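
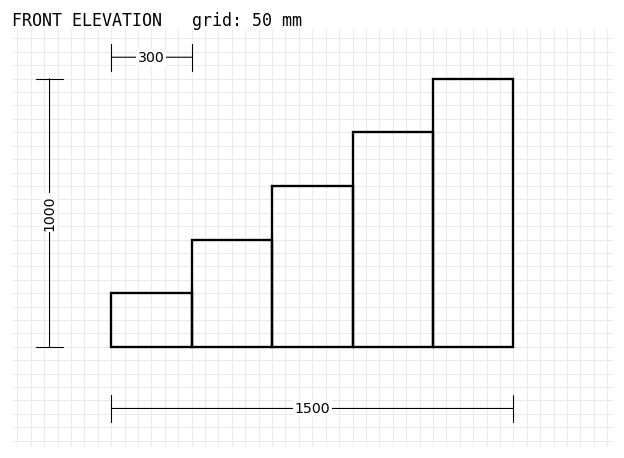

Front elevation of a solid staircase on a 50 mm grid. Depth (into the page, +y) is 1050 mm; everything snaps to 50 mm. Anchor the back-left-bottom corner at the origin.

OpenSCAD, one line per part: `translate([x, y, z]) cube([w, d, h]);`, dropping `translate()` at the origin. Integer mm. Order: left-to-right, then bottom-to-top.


cube([300, 1050, 200]);
translate([300, 0, 0]) cube([300, 1050, 400]);
translate([600, 0, 0]) cube([300, 1050, 600]);
translate([900, 0, 0]) cube([300, 1050, 800]);
translate([1200, 0, 0]) cube([300, 1050, 1000]);


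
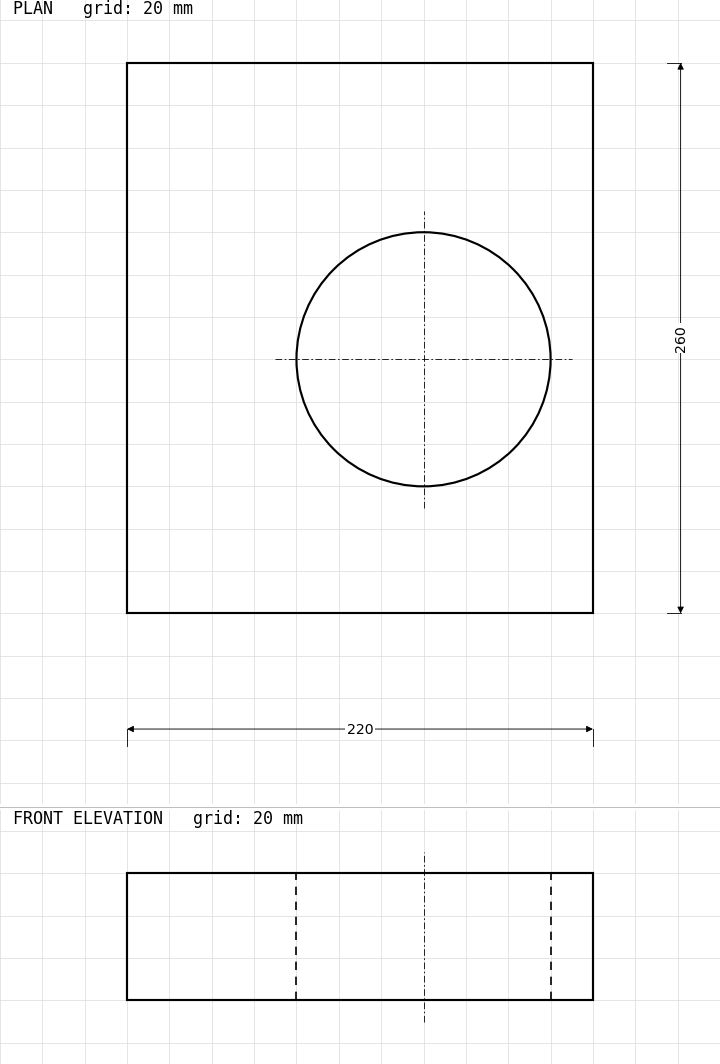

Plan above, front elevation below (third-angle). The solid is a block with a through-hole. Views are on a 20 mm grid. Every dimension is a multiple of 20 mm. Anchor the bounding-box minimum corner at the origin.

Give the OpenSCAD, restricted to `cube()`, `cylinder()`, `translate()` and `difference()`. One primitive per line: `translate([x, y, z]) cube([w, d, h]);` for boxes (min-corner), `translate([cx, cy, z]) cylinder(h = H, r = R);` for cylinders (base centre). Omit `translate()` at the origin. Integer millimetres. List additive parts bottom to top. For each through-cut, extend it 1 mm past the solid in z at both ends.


difference() {
  cube([220, 260, 60]);
  translate([140, 120, -1]) cylinder(h = 62, r = 60);
}


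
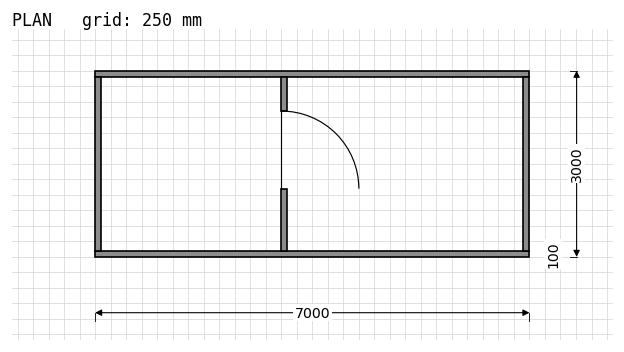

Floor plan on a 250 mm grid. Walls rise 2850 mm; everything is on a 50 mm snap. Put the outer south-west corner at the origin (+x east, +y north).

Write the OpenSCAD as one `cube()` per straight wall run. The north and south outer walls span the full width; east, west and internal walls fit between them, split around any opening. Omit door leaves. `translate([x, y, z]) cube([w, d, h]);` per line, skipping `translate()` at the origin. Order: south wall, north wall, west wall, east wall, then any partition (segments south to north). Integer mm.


cube([7000, 100, 2850]);
translate([0, 2900, 0]) cube([7000, 100, 2850]);
translate([0, 100, 0]) cube([100, 2800, 2850]);
translate([6900, 100, 0]) cube([100, 2800, 2850]);
translate([3000, 100, 0]) cube([100, 1000, 2850]);
translate([3000, 2350, 0]) cube([100, 550, 2850]);


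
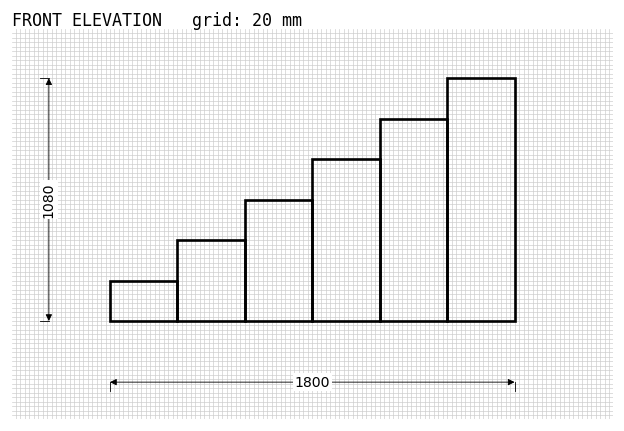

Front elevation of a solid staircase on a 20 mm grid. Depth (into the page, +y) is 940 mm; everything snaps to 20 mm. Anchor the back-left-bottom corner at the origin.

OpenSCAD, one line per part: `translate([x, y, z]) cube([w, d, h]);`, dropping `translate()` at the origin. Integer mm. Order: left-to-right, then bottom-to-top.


cube([300, 940, 180]);
translate([300, 0, 0]) cube([300, 940, 360]);
translate([600, 0, 0]) cube([300, 940, 540]);
translate([900, 0, 0]) cube([300, 940, 720]);
translate([1200, 0, 0]) cube([300, 940, 900]);
translate([1500, 0, 0]) cube([300, 940, 1080]);


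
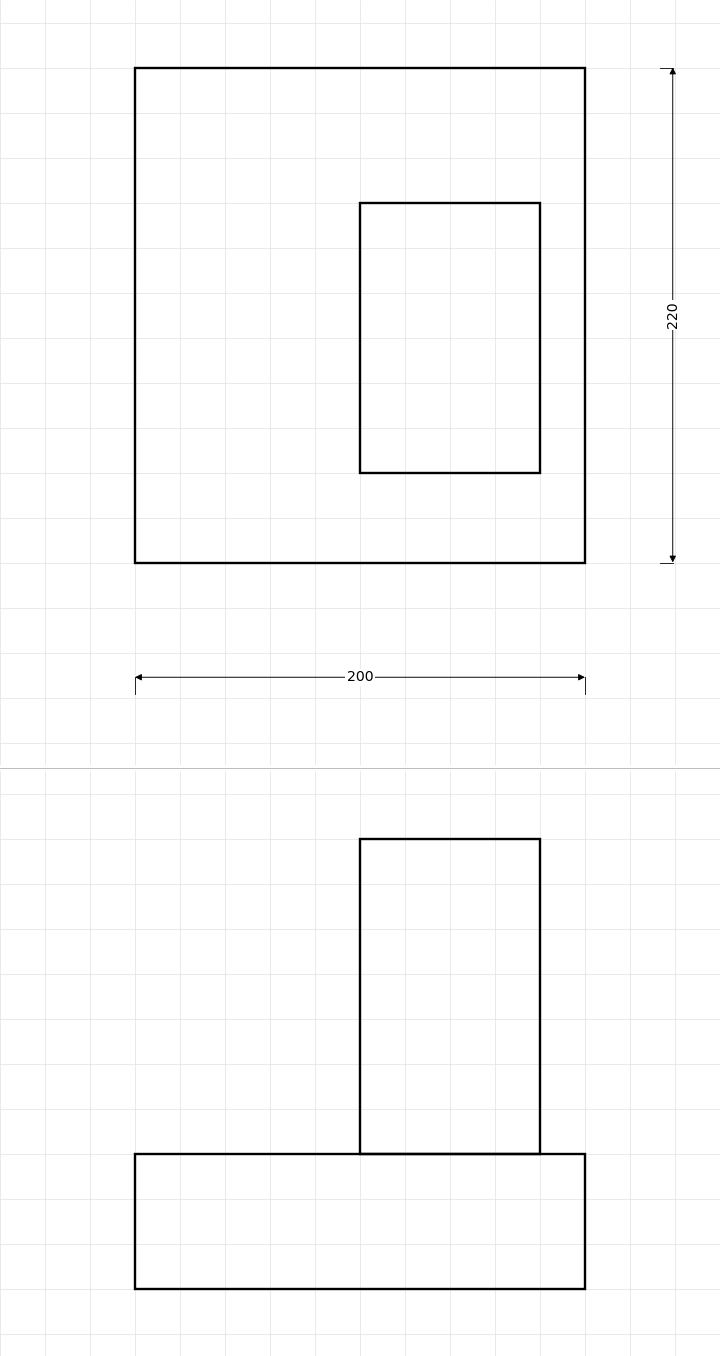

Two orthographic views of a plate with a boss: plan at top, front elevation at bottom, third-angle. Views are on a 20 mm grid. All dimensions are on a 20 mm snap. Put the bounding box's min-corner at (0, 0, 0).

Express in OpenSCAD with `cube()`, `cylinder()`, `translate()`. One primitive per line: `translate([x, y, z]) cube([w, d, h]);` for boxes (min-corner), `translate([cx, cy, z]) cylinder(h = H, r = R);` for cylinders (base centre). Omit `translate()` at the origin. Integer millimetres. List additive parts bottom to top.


cube([200, 220, 60]);
translate([100, 40, 60]) cube([80, 120, 140]);


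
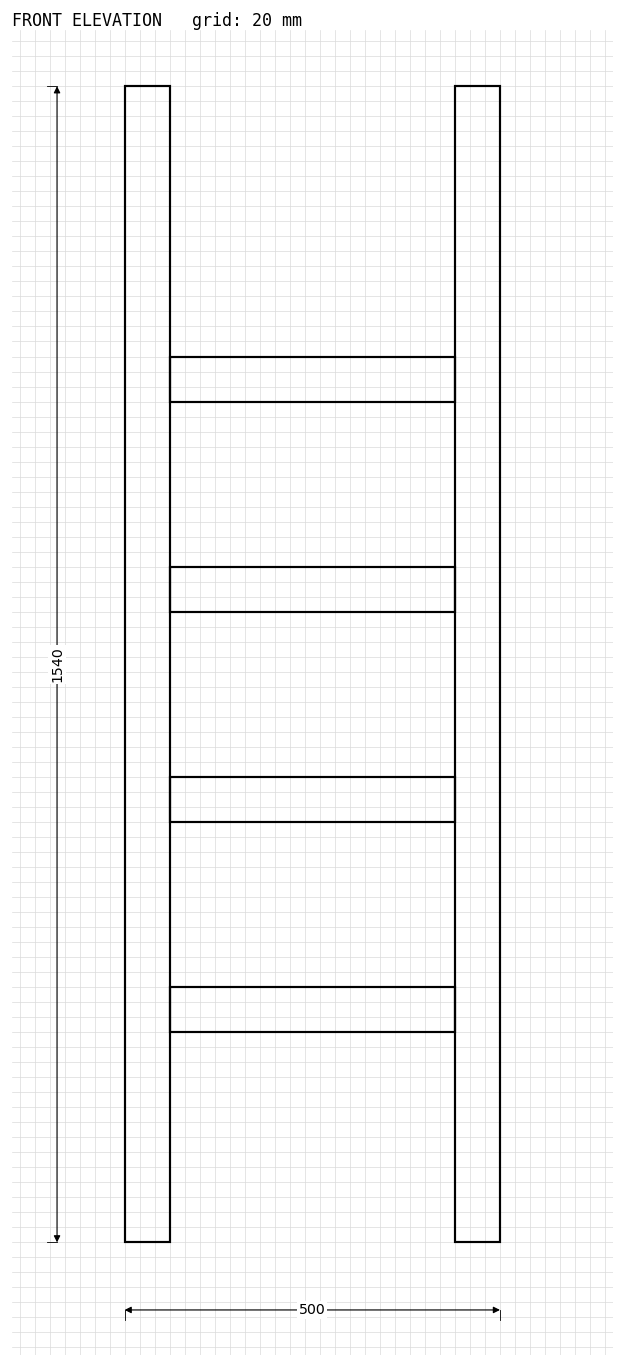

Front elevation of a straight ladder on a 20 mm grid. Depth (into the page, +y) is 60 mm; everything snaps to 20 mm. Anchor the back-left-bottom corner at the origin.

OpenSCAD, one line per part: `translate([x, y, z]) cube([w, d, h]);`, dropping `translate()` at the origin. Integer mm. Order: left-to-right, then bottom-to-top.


cube([60, 60, 1540]);
translate([60, 0, 280]) cube([380, 60, 60]);
translate([60, 0, 560]) cube([380, 60, 60]);
translate([60, 0, 840]) cube([380, 60, 60]);
translate([60, 0, 1120]) cube([380, 60, 60]);
translate([440, 0, 0]) cube([60, 60, 1540]);


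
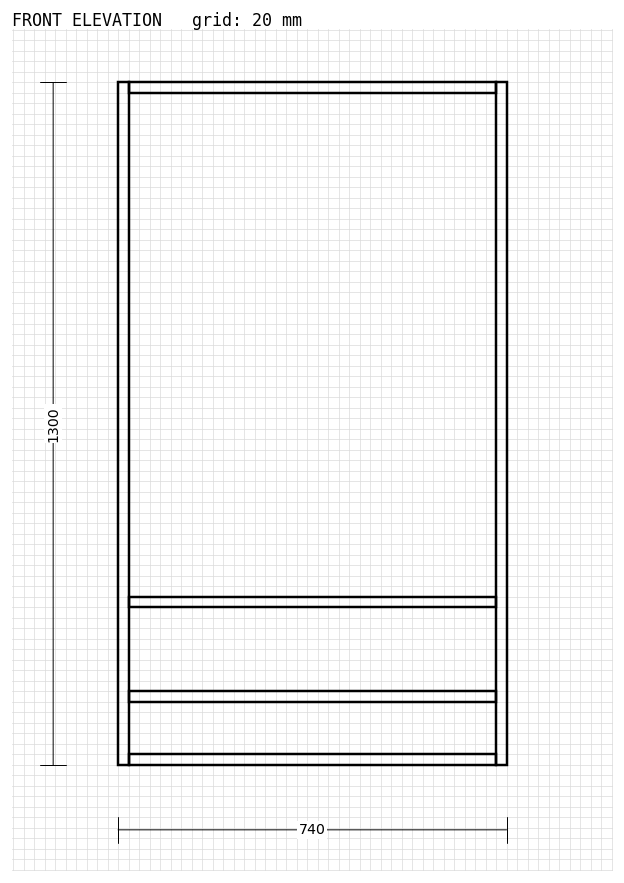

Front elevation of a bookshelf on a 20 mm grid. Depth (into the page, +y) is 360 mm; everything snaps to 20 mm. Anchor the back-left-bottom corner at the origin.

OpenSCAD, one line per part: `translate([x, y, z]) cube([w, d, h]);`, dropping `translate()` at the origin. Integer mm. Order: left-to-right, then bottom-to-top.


cube([20, 360, 1300]);
translate([20, 0, 0]) cube([700, 360, 20]);
translate([20, 0, 120]) cube([700, 360, 20]);
translate([20, 0, 300]) cube([700, 360, 20]);
translate([20, 0, 1280]) cube([700, 360, 20]);
translate([720, 0, 0]) cube([20, 360, 1300]);


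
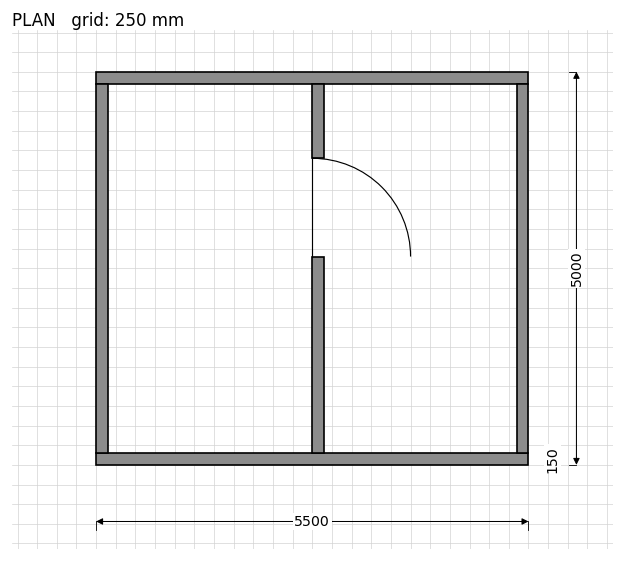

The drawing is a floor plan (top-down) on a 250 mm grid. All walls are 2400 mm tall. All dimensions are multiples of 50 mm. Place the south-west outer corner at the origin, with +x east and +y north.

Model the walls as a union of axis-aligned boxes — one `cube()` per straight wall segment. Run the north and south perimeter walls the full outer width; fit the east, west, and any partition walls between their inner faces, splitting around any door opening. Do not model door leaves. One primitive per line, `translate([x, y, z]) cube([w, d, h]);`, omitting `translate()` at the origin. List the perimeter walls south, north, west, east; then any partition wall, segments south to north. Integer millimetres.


cube([5500, 150, 2400]);
translate([0, 4850, 0]) cube([5500, 150, 2400]);
translate([0, 150, 0]) cube([150, 4700, 2400]);
translate([5350, 150, 0]) cube([150, 4700, 2400]);
translate([2750, 150, 0]) cube([150, 2500, 2400]);
translate([2750, 3900, 0]) cube([150, 950, 2400]);


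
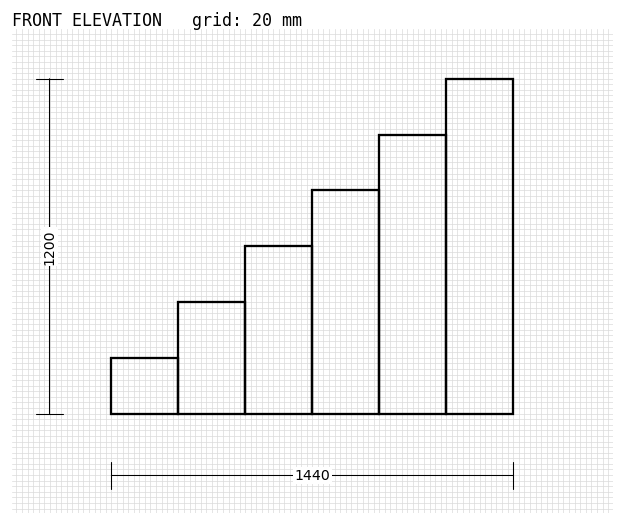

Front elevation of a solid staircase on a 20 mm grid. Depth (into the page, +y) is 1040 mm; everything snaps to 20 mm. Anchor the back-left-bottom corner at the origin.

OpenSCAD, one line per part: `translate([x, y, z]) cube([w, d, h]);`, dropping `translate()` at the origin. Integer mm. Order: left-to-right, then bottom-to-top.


cube([240, 1040, 200]);
translate([240, 0, 0]) cube([240, 1040, 400]);
translate([480, 0, 0]) cube([240, 1040, 600]);
translate([720, 0, 0]) cube([240, 1040, 800]);
translate([960, 0, 0]) cube([240, 1040, 1000]);
translate([1200, 0, 0]) cube([240, 1040, 1200]);


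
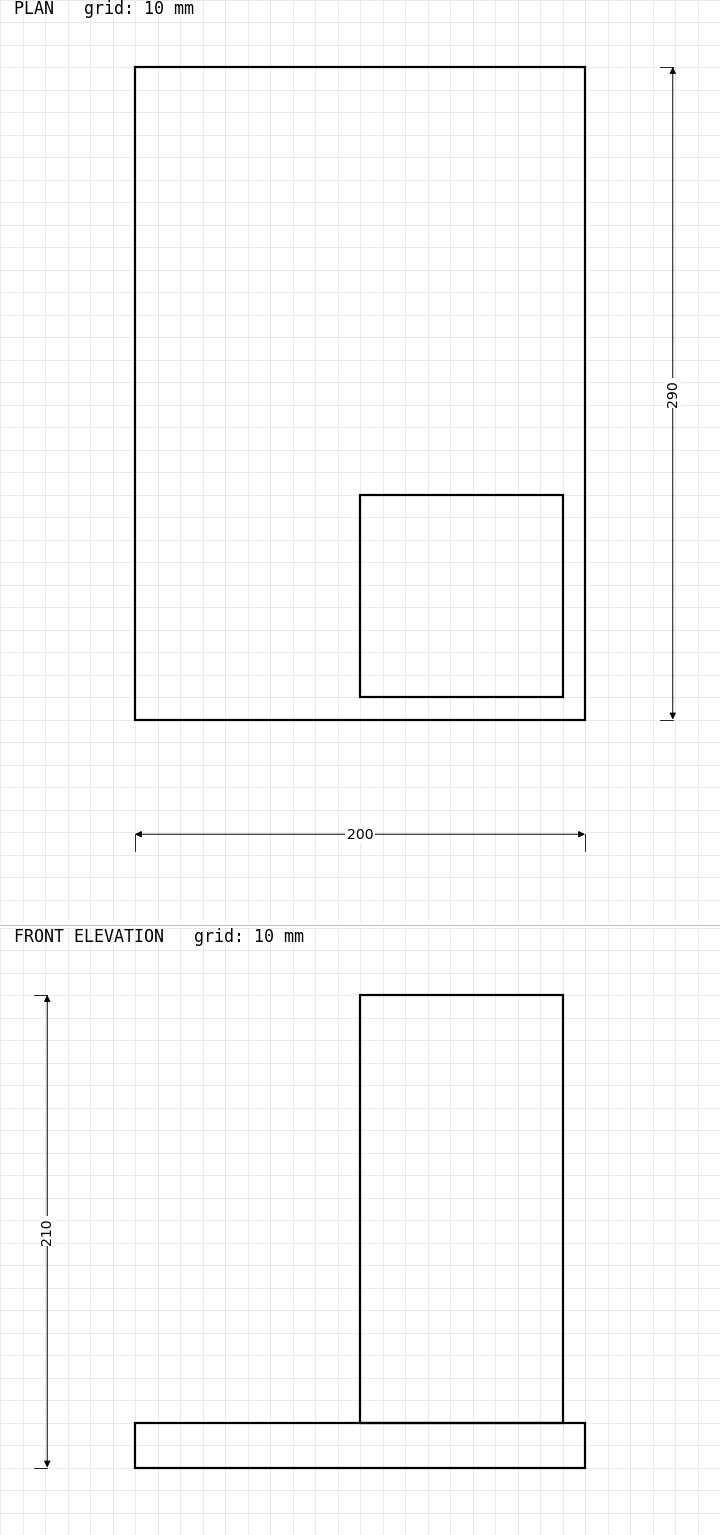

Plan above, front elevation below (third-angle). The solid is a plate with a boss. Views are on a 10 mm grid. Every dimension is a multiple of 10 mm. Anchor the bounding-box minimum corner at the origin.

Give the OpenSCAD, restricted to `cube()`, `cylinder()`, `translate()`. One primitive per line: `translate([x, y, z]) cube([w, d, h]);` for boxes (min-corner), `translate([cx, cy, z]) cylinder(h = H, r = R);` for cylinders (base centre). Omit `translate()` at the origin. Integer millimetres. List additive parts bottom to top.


cube([200, 290, 20]);
translate([100, 10, 20]) cube([90, 90, 190]);


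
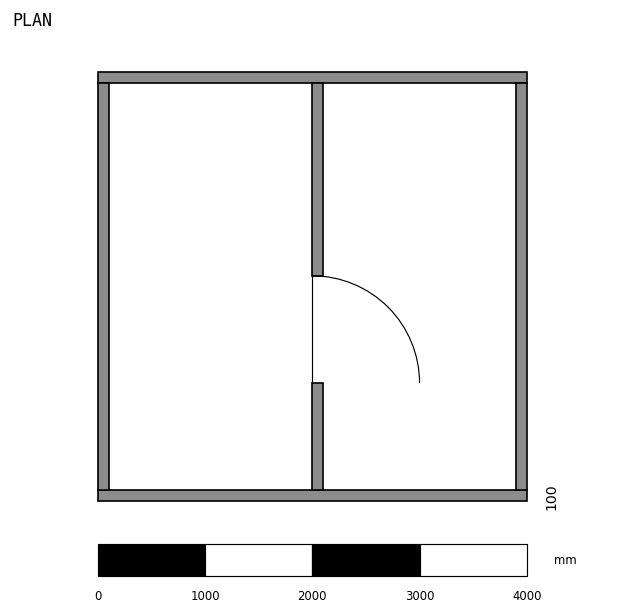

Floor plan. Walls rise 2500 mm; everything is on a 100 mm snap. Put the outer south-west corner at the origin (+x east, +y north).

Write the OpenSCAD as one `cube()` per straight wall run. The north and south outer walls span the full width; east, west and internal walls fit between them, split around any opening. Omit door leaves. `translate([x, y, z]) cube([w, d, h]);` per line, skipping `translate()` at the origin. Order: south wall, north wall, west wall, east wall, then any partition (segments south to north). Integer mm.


cube([4000, 100, 2500]);
translate([0, 3900, 0]) cube([4000, 100, 2500]);
translate([0, 100, 0]) cube([100, 3800, 2500]);
translate([3900, 100, 0]) cube([100, 3800, 2500]);
translate([2000, 100, 0]) cube([100, 1000, 2500]);
translate([2000, 2100, 0]) cube([100, 1800, 2500]);


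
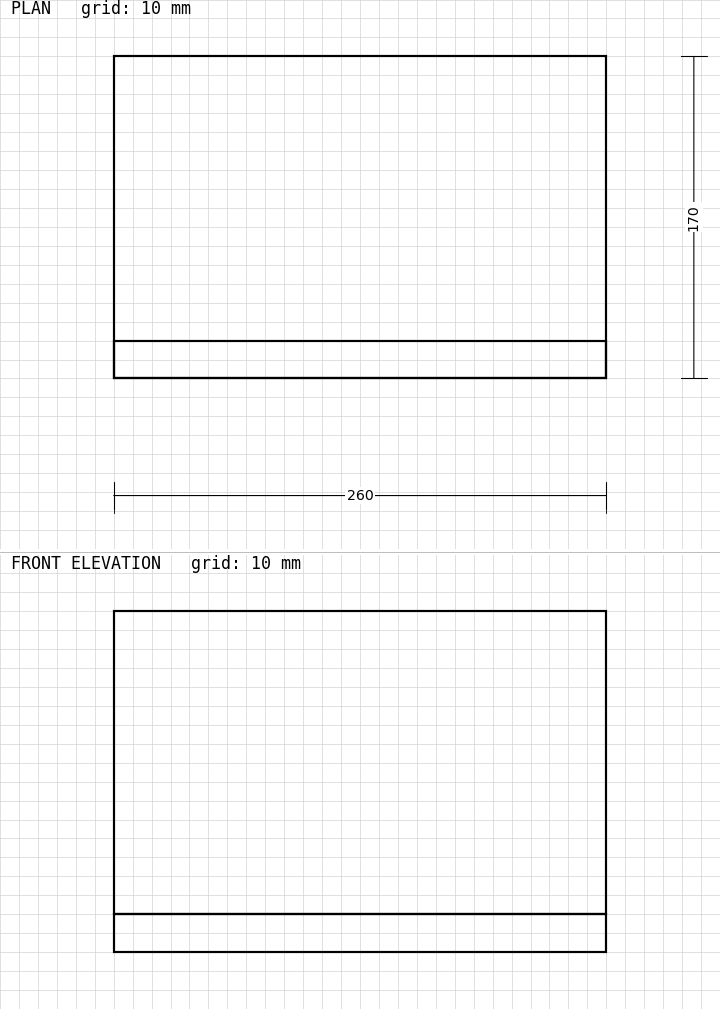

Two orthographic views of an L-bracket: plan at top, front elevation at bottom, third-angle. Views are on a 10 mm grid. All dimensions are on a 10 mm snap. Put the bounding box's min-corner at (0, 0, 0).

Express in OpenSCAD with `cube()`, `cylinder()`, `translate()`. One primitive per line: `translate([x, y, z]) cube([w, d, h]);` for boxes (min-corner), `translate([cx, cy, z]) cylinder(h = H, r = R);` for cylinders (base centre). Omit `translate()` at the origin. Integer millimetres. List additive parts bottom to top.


cube([260, 170, 20]);
translate([0, 0, 20]) cube([260, 20, 160]);


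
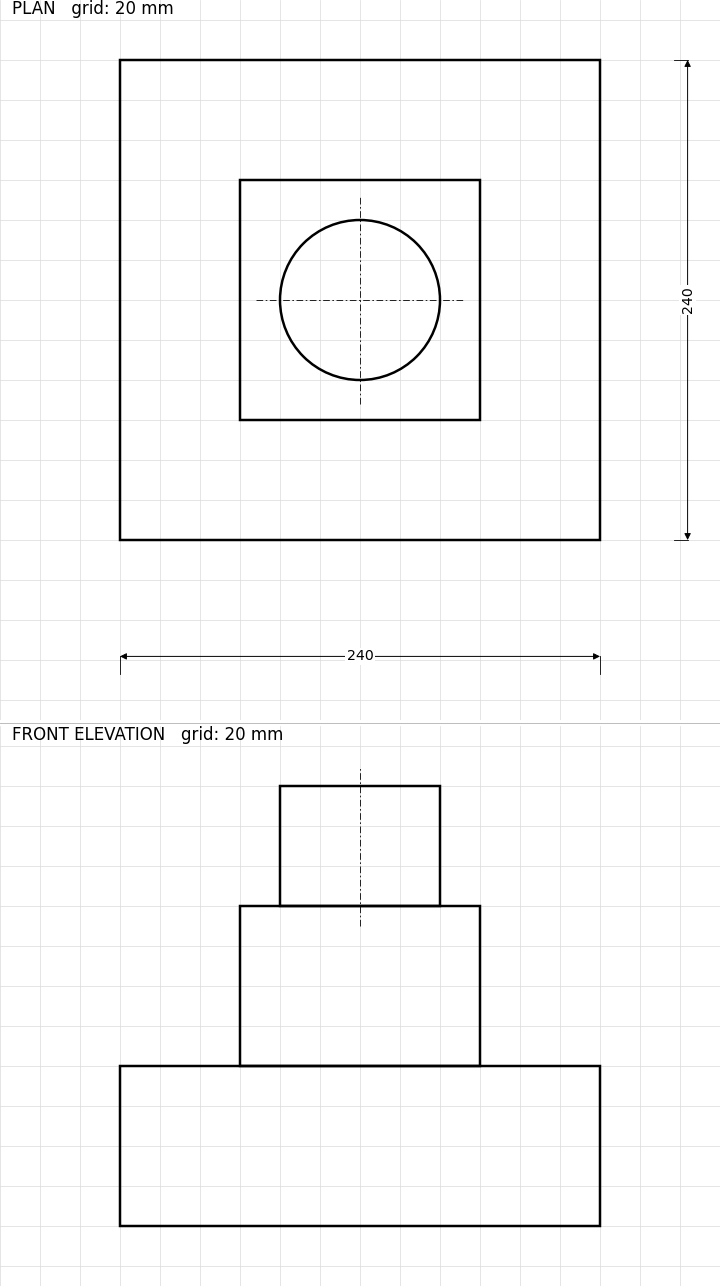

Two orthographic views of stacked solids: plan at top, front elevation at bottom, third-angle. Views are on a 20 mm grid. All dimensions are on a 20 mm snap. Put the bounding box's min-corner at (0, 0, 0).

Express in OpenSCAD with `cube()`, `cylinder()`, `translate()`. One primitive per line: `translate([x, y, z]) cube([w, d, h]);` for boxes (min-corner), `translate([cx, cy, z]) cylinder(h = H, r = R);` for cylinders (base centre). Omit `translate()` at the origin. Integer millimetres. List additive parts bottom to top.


cube([240, 240, 80]);
translate([60, 60, 80]) cube([120, 120, 80]);
translate([120, 120, 160]) cylinder(h = 60, r = 40);


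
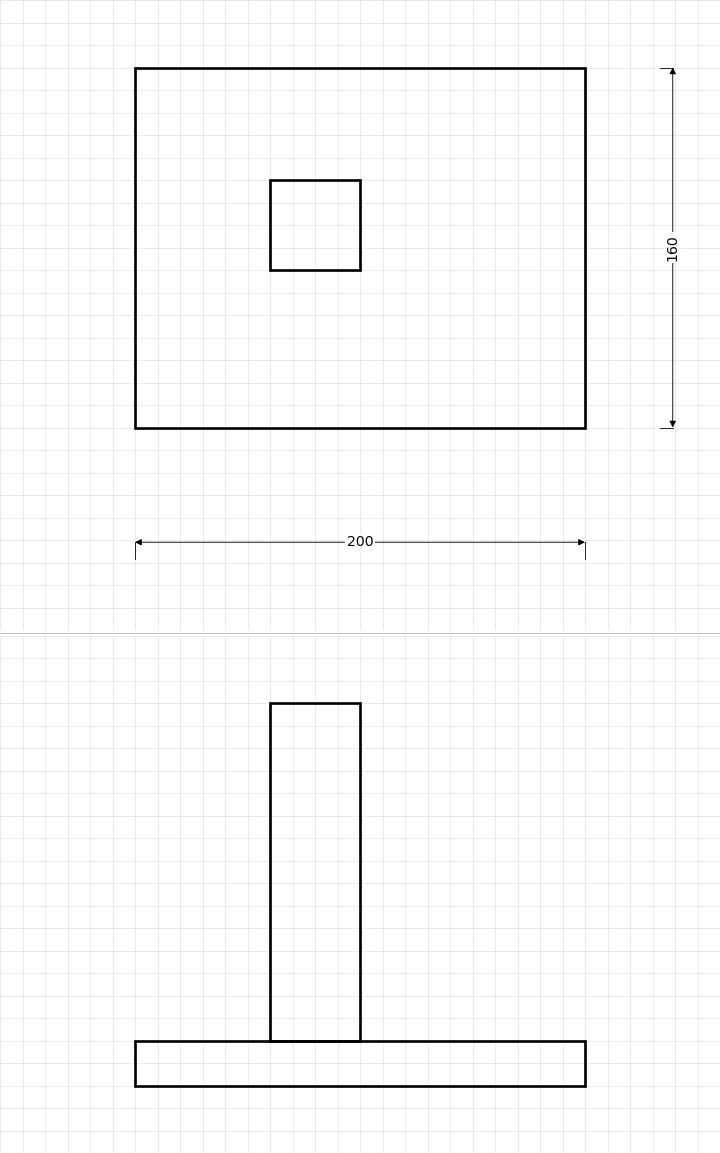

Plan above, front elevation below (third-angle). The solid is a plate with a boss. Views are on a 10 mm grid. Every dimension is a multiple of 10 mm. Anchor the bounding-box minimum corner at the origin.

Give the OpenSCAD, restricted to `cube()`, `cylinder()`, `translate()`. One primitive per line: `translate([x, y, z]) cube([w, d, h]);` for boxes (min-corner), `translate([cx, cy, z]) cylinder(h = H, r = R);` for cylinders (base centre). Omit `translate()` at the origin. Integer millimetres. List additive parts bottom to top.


cube([200, 160, 20]);
translate([60, 70, 20]) cube([40, 40, 150]);


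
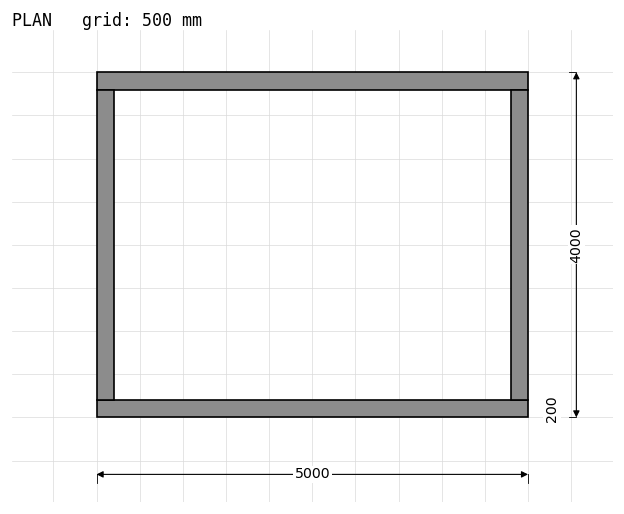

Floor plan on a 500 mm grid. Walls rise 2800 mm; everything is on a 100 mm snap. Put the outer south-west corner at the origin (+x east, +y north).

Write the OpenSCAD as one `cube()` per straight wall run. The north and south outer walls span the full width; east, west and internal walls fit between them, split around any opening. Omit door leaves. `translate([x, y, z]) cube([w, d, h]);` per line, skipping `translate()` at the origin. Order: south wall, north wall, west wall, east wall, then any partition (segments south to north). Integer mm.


cube([5000, 200, 2800]);
translate([0, 3800, 0]) cube([5000, 200, 2800]);
translate([0, 200, 0]) cube([200, 3600, 2800]);
translate([4800, 200, 0]) cube([200, 3600, 2800]);


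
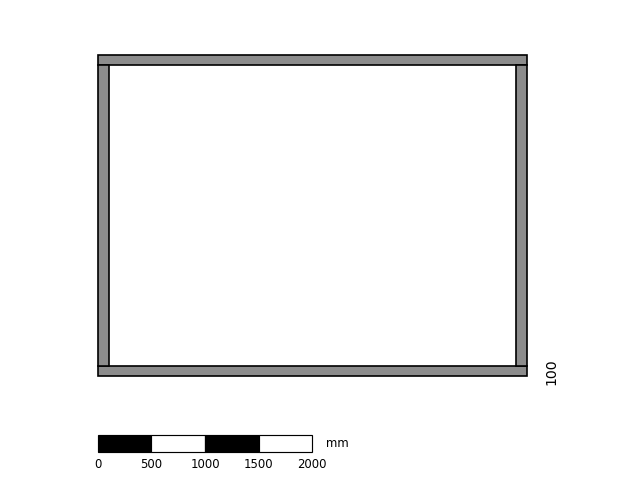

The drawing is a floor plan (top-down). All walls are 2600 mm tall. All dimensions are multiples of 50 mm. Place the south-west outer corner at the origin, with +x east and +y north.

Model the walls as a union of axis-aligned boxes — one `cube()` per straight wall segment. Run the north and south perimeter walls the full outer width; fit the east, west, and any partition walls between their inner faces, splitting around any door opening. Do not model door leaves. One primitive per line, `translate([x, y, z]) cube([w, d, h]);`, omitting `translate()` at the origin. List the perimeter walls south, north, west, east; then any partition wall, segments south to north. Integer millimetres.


cube([4000, 100, 2600]);
translate([0, 2900, 0]) cube([4000, 100, 2600]);
translate([0, 100, 0]) cube([100, 2800, 2600]);
translate([3900, 100, 0]) cube([100, 2800, 2600]);


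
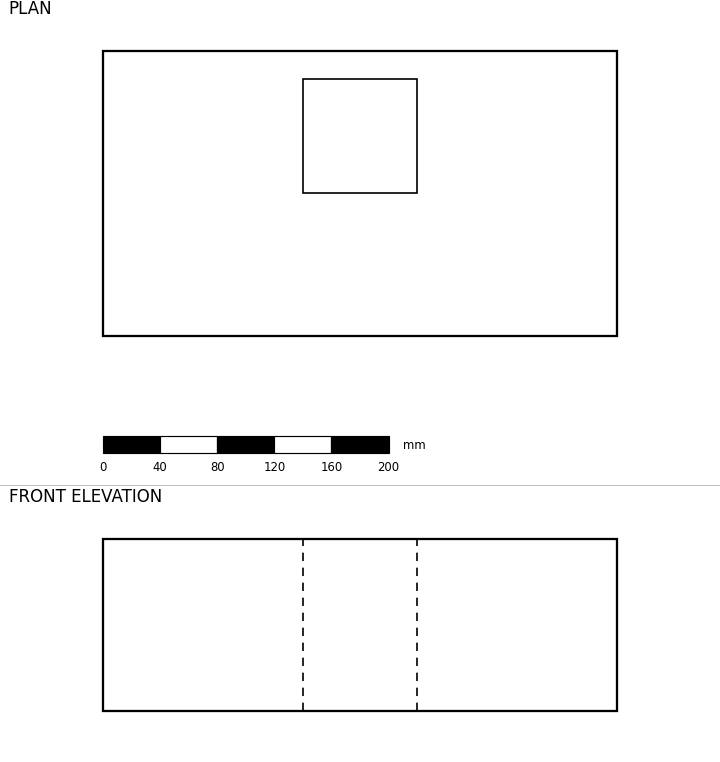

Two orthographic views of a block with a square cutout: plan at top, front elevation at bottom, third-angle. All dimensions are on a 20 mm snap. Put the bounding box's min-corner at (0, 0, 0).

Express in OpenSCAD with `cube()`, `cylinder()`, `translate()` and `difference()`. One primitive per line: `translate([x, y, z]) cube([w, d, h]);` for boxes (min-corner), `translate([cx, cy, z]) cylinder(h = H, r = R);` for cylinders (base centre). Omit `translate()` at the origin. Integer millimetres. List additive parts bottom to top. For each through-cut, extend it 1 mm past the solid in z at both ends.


difference() {
  cube([360, 200, 120]);
  translate([140, 100, -1]) cube([80, 80, 122]);
}


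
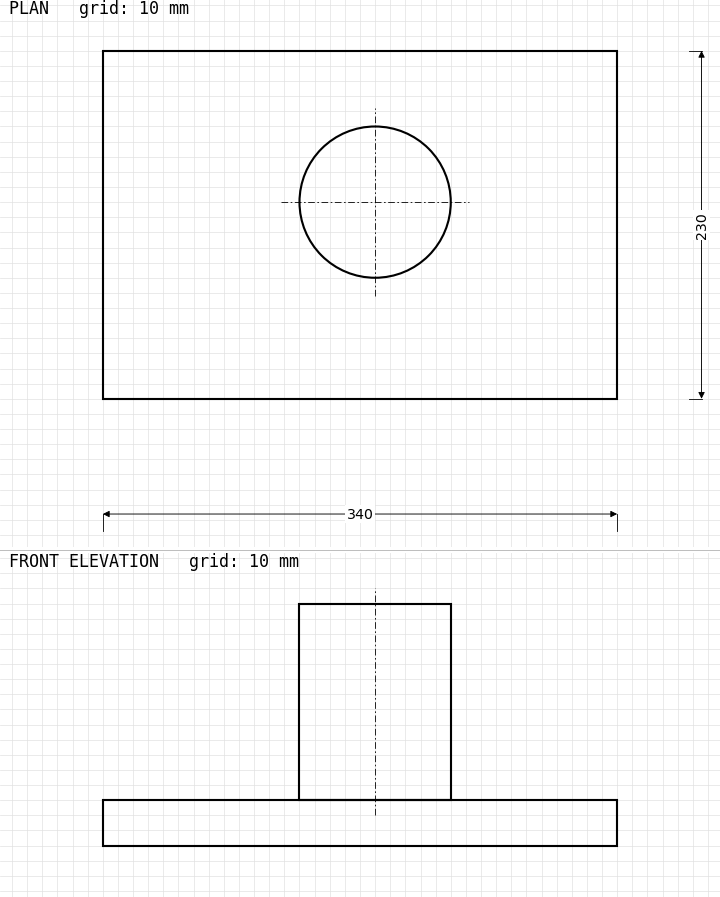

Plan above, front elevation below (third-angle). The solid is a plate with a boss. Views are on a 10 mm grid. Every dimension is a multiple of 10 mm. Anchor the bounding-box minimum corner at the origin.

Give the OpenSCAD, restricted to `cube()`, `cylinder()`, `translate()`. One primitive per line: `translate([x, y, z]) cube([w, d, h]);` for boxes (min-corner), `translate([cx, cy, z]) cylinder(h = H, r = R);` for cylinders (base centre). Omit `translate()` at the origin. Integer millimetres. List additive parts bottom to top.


cube([340, 230, 30]);
translate([180, 130, 30]) cylinder(h = 130, r = 50);


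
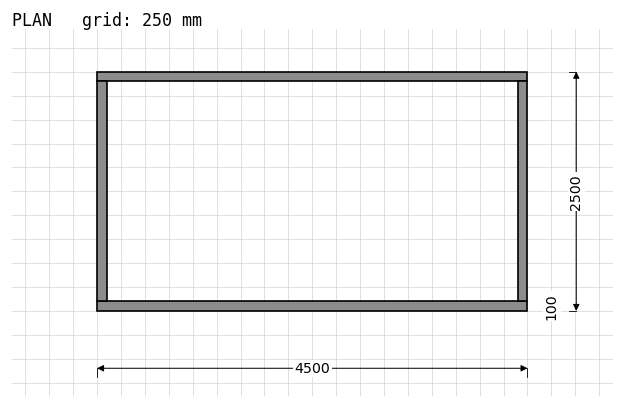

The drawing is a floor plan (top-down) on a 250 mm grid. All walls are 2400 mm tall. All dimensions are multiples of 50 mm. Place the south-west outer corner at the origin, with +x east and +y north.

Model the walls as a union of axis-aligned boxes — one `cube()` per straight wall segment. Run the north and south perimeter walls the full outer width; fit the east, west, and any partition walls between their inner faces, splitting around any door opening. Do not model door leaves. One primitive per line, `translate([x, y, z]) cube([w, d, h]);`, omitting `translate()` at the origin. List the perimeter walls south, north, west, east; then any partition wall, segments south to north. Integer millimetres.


cube([4500, 100, 2400]);
translate([0, 2400, 0]) cube([4500, 100, 2400]);
translate([0, 100, 0]) cube([100, 2300, 2400]);
translate([4400, 100, 0]) cube([100, 2300, 2400]);


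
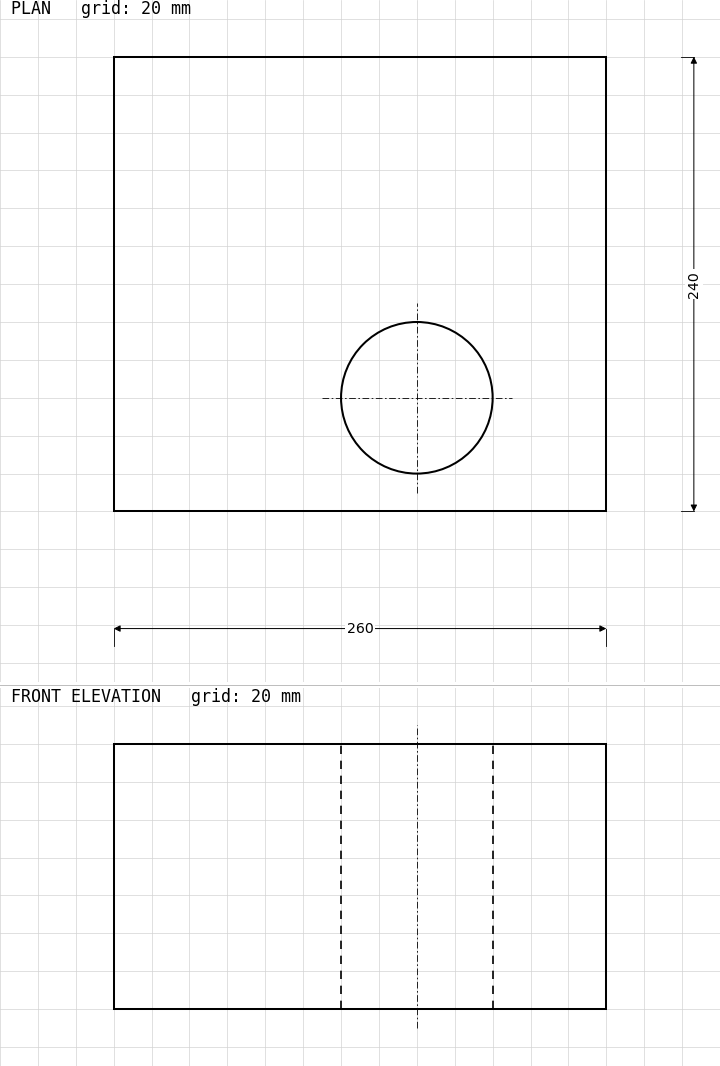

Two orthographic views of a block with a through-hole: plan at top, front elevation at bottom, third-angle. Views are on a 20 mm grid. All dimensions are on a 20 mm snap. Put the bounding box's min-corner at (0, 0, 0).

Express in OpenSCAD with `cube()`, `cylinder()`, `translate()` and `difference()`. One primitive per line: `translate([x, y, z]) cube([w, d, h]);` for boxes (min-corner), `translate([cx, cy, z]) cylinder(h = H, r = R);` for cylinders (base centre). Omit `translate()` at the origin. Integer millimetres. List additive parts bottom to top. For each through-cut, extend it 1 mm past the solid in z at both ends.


difference() {
  cube([260, 240, 140]);
  translate([160, 60, -1]) cylinder(h = 142, r = 40);
}


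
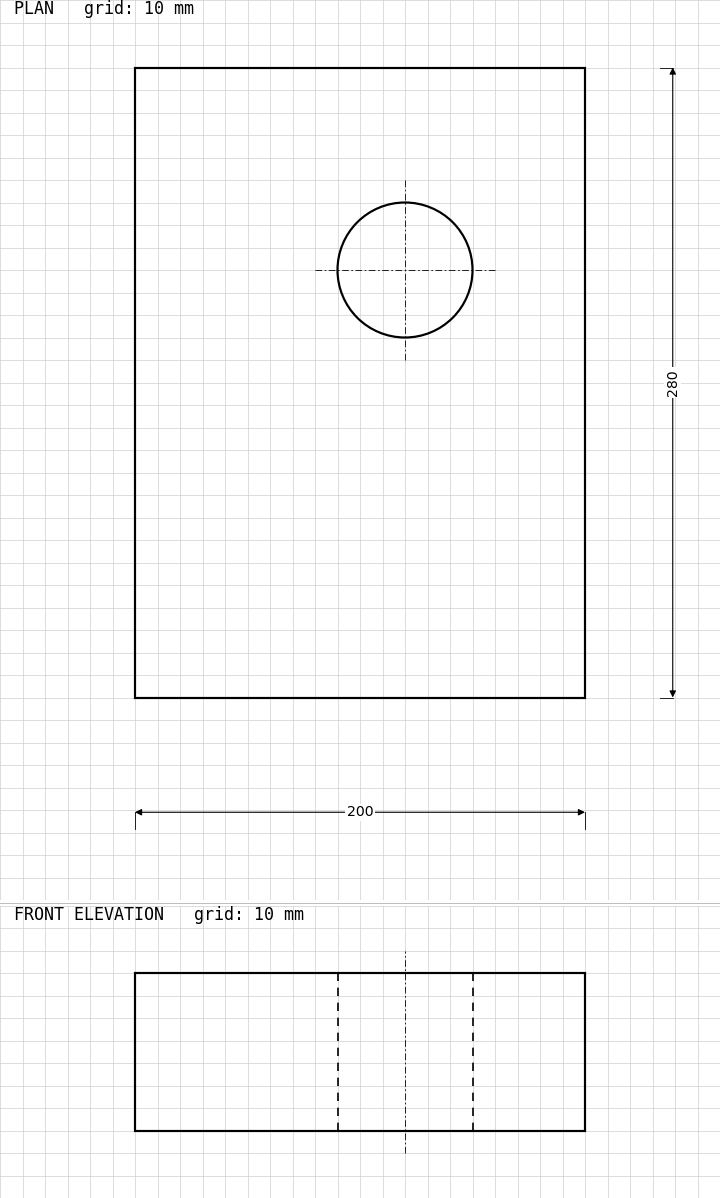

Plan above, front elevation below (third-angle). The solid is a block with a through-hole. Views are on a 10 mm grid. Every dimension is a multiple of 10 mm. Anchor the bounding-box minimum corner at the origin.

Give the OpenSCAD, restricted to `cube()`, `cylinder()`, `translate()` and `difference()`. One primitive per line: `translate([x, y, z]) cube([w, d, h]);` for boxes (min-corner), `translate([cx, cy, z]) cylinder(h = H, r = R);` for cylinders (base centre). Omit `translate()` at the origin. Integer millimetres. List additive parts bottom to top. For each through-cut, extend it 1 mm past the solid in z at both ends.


difference() {
  cube([200, 280, 70]);
  translate([120, 190, -1]) cylinder(h = 72, r = 30);
}


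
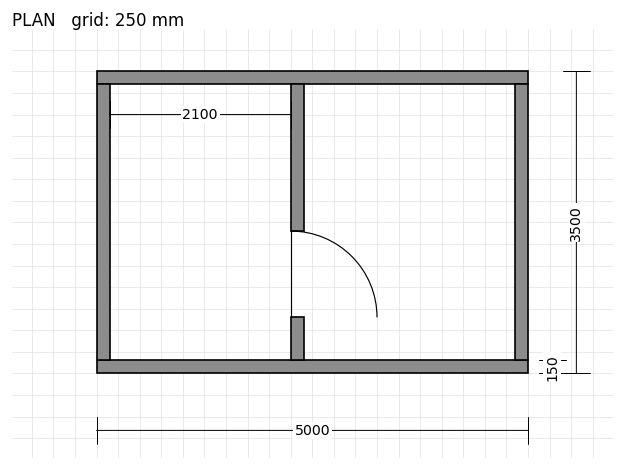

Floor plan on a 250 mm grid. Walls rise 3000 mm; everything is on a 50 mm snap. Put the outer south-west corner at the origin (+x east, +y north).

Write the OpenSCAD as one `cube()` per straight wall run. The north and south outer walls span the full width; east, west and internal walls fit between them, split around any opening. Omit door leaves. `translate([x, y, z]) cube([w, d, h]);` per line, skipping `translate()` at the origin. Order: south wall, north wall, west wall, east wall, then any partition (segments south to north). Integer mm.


cube([5000, 150, 3000]);
translate([0, 3350, 0]) cube([5000, 150, 3000]);
translate([0, 150, 0]) cube([150, 3200, 3000]);
translate([4850, 150, 0]) cube([150, 3200, 3000]);
translate([2250, 150, 0]) cube([150, 500, 3000]);
translate([2250, 1650, 0]) cube([150, 1700, 3000]);


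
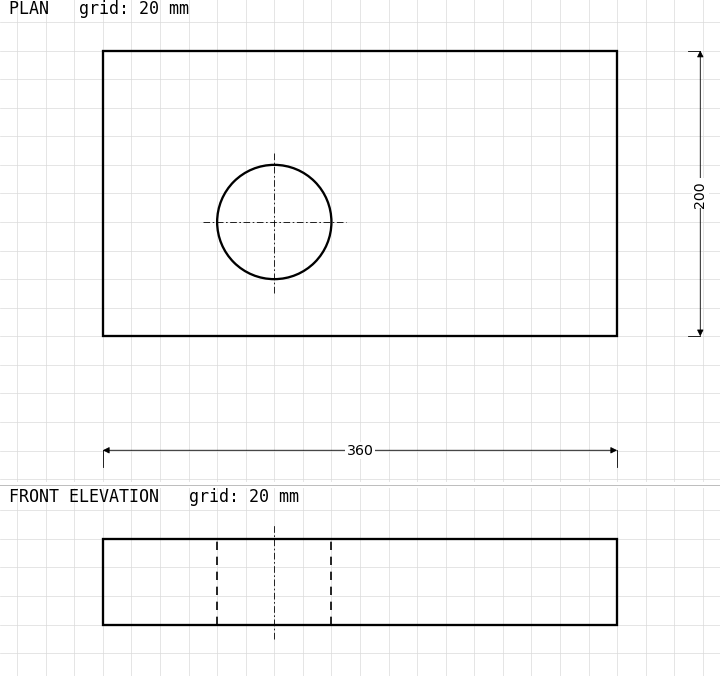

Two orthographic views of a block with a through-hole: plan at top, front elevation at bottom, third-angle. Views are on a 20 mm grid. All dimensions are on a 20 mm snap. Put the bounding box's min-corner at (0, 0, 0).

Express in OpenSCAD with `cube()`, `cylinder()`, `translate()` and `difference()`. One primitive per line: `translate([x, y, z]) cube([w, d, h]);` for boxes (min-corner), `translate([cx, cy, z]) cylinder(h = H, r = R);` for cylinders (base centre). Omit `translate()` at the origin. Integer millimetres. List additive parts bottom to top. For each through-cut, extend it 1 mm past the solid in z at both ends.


difference() {
  cube([360, 200, 60]);
  translate([120, 80, -1]) cylinder(h = 62, r = 40);
}


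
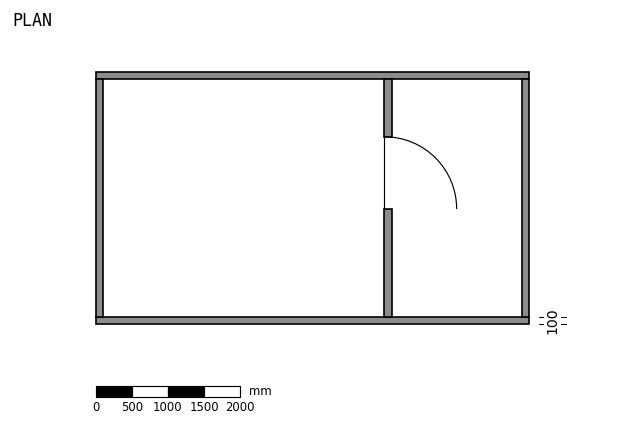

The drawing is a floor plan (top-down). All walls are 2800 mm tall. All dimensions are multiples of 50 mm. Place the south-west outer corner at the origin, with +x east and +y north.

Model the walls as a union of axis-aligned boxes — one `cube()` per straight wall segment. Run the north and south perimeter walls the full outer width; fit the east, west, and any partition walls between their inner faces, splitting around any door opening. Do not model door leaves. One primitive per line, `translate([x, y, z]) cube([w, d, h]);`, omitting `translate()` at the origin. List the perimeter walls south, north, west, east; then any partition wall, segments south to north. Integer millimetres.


cube([6000, 100, 2800]);
translate([0, 3400, 0]) cube([6000, 100, 2800]);
translate([0, 100, 0]) cube([100, 3300, 2800]);
translate([5900, 100, 0]) cube([100, 3300, 2800]);
translate([4000, 100, 0]) cube([100, 1500, 2800]);
translate([4000, 2600, 0]) cube([100, 800, 2800]);


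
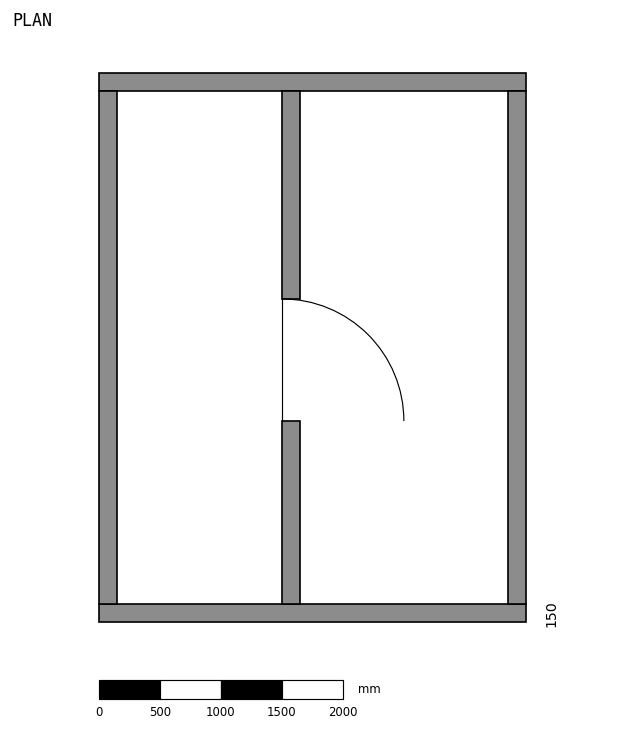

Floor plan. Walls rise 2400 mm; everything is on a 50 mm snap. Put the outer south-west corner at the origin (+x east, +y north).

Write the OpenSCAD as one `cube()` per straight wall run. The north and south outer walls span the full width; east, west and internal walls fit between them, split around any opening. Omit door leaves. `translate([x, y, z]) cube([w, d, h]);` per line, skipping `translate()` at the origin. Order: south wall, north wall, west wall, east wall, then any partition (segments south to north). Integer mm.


cube([3500, 150, 2400]);
translate([0, 4350, 0]) cube([3500, 150, 2400]);
translate([0, 150, 0]) cube([150, 4200, 2400]);
translate([3350, 150, 0]) cube([150, 4200, 2400]);
translate([1500, 150, 0]) cube([150, 1500, 2400]);
translate([1500, 2650, 0]) cube([150, 1700, 2400]);


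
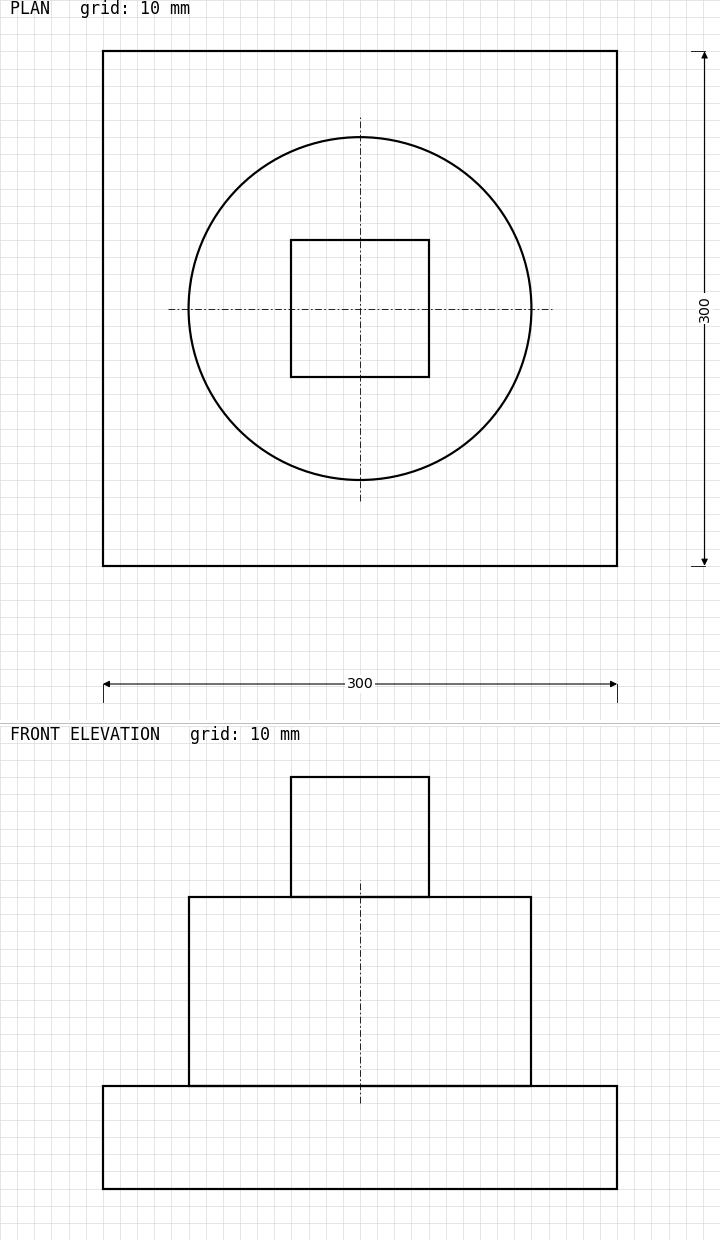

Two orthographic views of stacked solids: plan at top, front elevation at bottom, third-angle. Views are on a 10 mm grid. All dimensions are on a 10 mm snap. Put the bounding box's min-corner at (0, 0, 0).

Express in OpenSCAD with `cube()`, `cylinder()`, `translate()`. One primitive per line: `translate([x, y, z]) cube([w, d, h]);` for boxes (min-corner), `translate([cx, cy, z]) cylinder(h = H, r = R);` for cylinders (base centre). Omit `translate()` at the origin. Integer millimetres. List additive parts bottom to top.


cube([300, 300, 60]);
translate([150, 150, 60]) cylinder(h = 110, r = 100);
translate([110, 110, 170]) cube([80, 80, 70]);


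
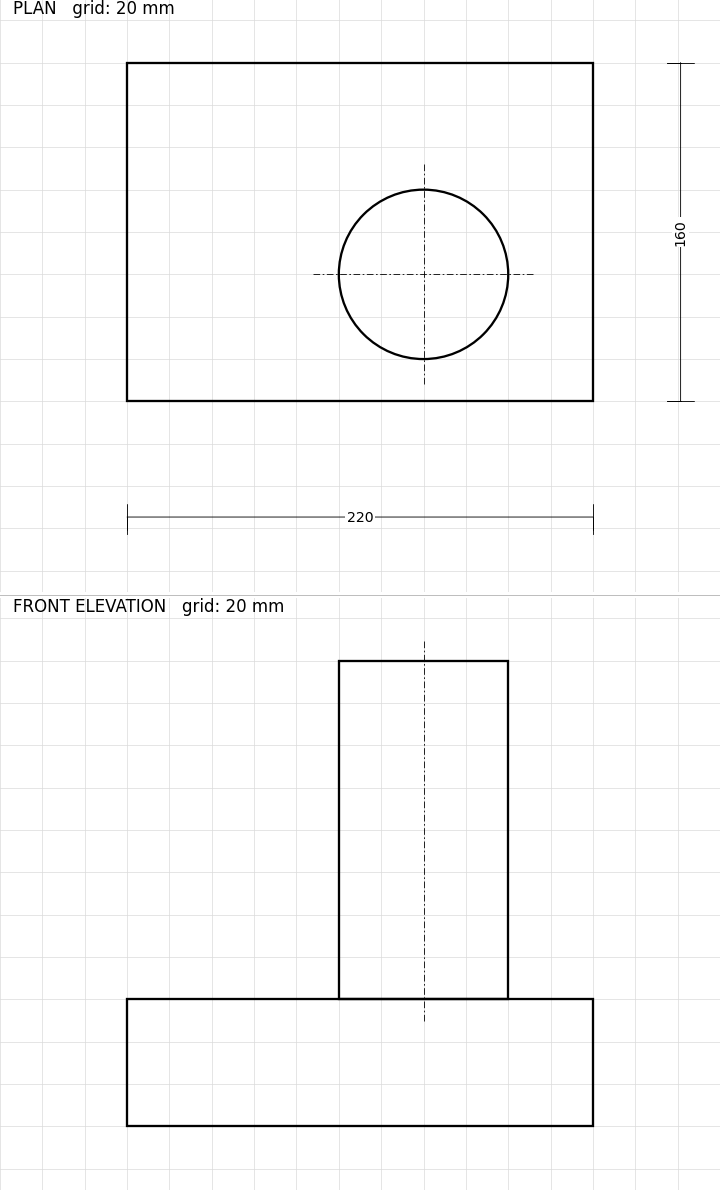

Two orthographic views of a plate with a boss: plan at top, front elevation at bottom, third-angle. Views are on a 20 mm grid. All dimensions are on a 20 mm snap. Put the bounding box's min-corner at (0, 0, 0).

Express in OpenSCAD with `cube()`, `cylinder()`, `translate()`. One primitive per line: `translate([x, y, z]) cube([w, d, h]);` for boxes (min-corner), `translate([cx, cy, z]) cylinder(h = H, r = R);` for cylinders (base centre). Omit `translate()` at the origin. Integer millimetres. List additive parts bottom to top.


cube([220, 160, 60]);
translate([140, 60, 60]) cylinder(h = 160, r = 40);


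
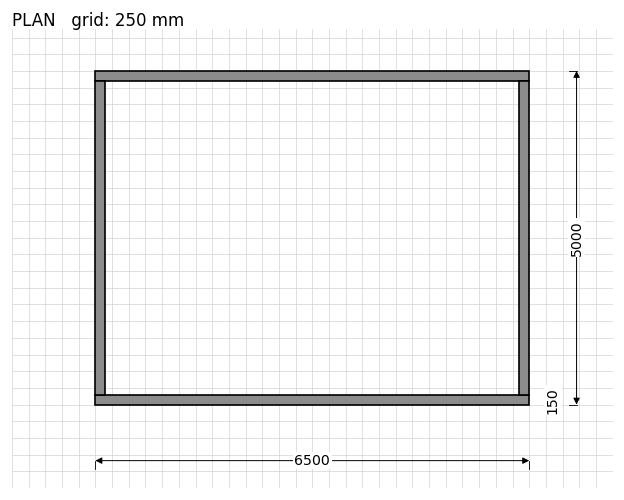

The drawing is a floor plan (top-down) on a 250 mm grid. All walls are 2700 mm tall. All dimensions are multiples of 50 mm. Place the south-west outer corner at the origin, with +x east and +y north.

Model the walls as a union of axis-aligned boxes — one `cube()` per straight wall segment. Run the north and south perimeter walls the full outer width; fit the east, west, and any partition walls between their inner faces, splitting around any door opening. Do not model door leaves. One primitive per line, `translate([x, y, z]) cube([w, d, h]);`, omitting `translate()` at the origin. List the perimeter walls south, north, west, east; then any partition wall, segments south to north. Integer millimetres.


cube([6500, 150, 2700]);
translate([0, 4850, 0]) cube([6500, 150, 2700]);
translate([0, 150, 0]) cube([150, 4700, 2700]);
translate([6350, 150, 0]) cube([150, 4700, 2700]);


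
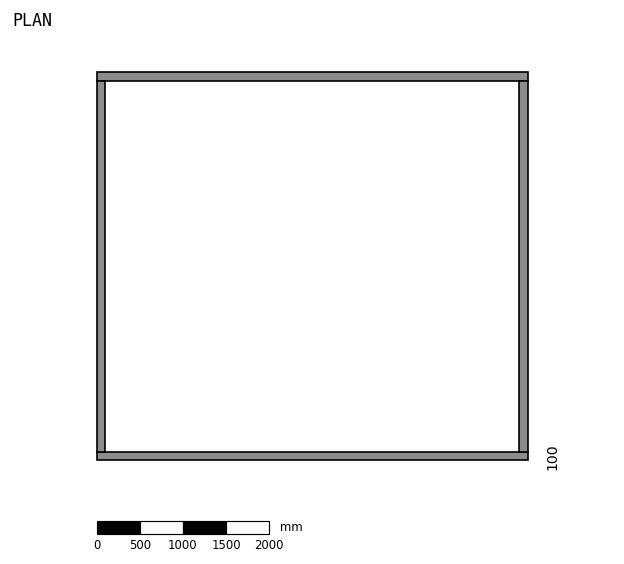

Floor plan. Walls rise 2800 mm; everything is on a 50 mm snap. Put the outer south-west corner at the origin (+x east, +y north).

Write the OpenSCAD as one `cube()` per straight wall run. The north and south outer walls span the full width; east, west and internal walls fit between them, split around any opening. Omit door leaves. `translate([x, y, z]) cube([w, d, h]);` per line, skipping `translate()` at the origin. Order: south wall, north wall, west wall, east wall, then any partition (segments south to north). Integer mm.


cube([5000, 100, 2800]);
translate([0, 4400, 0]) cube([5000, 100, 2800]);
translate([0, 100, 0]) cube([100, 4300, 2800]);
translate([4900, 100, 0]) cube([100, 4300, 2800]);


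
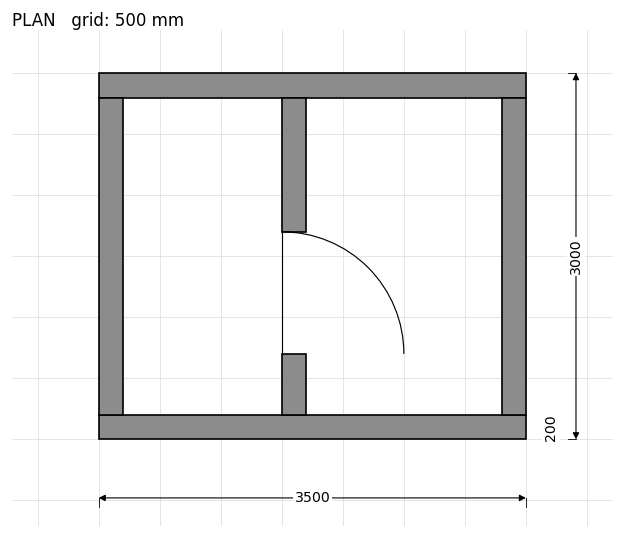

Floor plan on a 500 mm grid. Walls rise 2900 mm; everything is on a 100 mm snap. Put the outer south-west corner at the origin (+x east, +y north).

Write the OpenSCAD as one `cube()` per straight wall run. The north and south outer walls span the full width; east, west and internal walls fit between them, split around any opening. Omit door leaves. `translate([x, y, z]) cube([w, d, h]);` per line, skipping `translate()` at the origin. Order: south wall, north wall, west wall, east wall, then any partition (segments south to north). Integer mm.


cube([3500, 200, 2900]);
translate([0, 2800, 0]) cube([3500, 200, 2900]);
translate([0, 200, 0]) cube([200, 2600, 2900]);
translate([3300, 200, 0]) cube([200, 2600, 2900]);
translate([1500, 200, 0]) cube([200, 500, 2900]);
translate([1500, 1700, 0]) cube([200, 1100, 2900]);


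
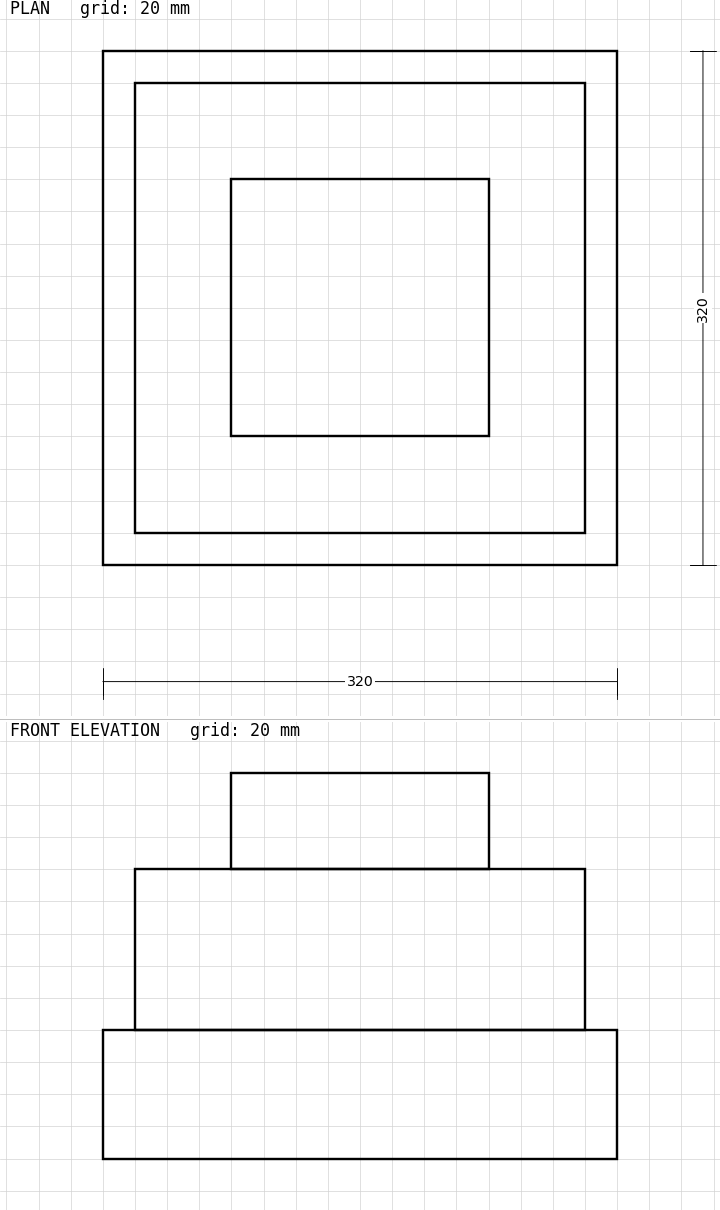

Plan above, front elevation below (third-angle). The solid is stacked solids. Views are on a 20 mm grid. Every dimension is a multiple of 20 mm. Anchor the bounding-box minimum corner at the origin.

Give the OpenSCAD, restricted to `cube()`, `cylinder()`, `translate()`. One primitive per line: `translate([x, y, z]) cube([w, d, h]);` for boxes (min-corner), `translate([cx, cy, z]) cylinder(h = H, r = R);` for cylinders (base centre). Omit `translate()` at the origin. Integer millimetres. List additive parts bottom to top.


cube([320, 320, 80]);
translate([20, 20, 80]) cube([280, 280, 100]);
translate([80, 80, 180]) cube([160, 160, 60]);


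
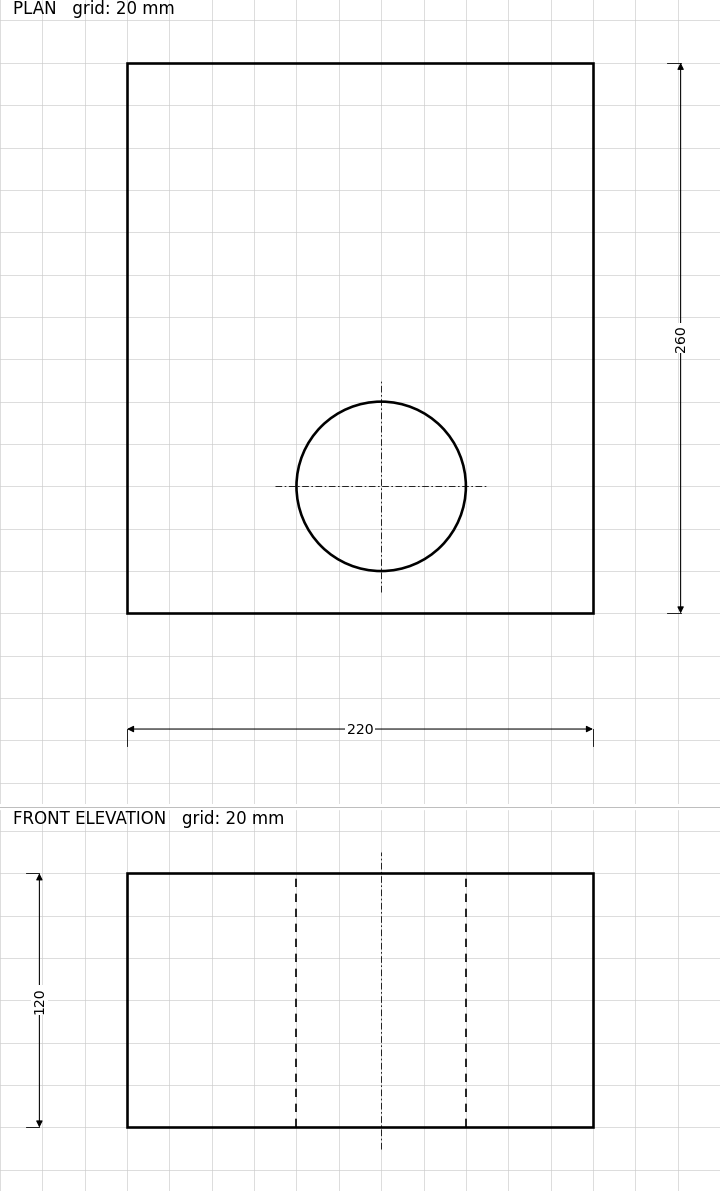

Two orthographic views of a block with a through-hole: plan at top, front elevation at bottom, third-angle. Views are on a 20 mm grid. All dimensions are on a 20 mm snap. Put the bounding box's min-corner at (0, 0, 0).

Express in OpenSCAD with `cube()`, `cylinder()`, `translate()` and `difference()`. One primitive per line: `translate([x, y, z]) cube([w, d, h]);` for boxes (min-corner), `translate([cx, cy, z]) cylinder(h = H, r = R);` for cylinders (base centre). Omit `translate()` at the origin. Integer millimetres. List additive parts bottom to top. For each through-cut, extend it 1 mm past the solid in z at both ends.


difference() {
  cube([220, 260, 120]);
  translate([120, 60, -1]) cylinder(h = 122, r = 40);
}


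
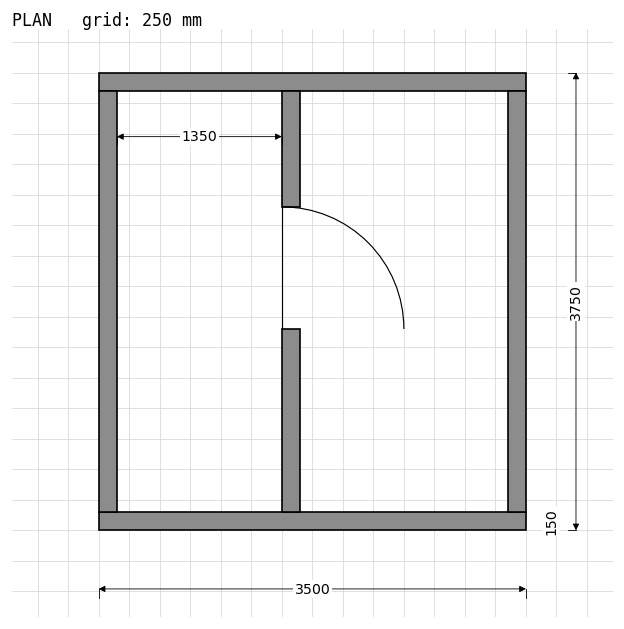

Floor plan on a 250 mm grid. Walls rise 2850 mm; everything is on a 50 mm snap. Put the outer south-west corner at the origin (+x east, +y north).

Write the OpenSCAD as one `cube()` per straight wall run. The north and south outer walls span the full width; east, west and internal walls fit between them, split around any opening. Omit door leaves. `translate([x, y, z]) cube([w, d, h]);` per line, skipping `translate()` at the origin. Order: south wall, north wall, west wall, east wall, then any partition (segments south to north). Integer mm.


cube([3500, 150, 2850]);
translate([0, 3600, 0]) cube([3500, 150, 2850]);
translate([0, 150, 0]) cube([150, 3450, 2850]);
translate([3350, 150, 0]) cube([150, 3450, 2850]);
translate([1500, 150, 0]) cube([150, 1500, 2850]);
translate([1500, 2650, 0]) cube([150, 950, 2850]);


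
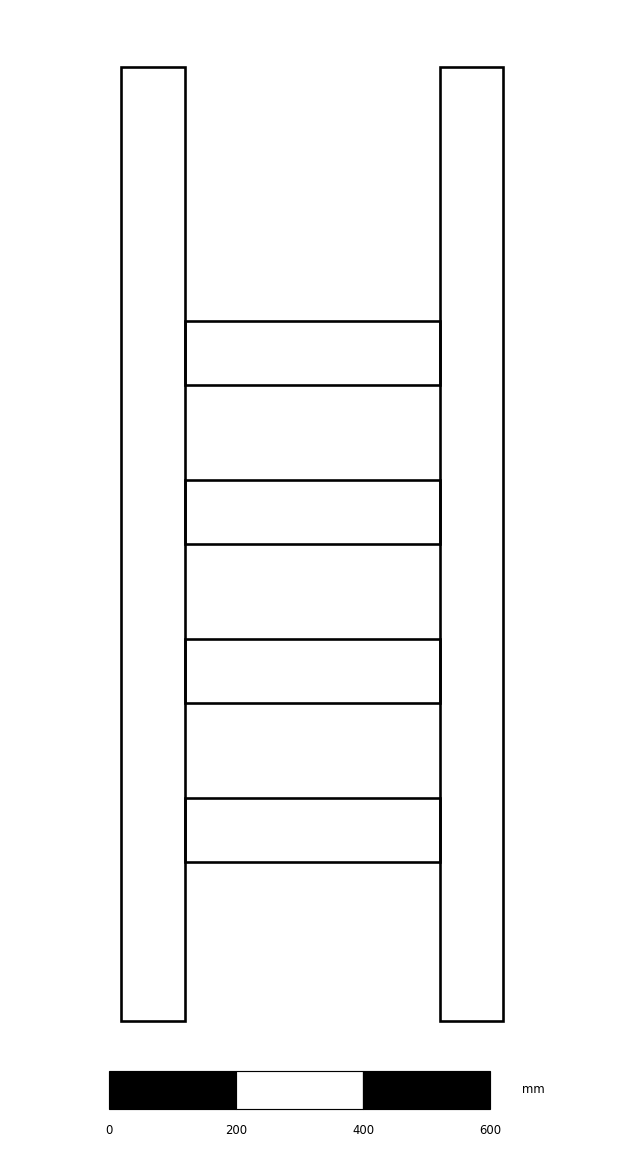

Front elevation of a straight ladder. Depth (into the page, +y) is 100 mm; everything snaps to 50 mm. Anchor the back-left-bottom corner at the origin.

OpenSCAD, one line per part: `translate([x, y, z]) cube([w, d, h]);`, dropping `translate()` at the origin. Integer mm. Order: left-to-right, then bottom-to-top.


cube([100, 100, 1500]);
translate([100, 0, 250]) cube([400, 100, 100]);
translate([100, 0, 500]) cube([400, 100, 100]);
translate([100, 0, 750]) cube([400, 100, 100]);
translate([100, 0, 1000]) cube([400, 100, 100]);
translate([500, 0, 0]) cube([100, 100, 1500]);


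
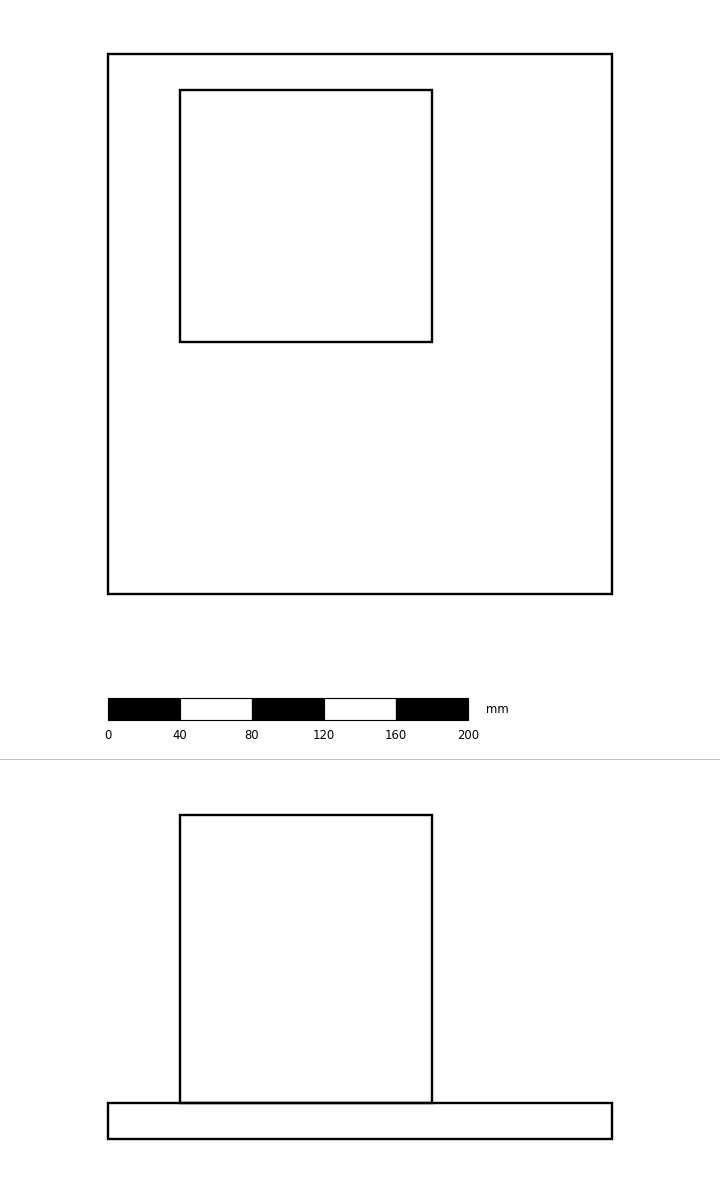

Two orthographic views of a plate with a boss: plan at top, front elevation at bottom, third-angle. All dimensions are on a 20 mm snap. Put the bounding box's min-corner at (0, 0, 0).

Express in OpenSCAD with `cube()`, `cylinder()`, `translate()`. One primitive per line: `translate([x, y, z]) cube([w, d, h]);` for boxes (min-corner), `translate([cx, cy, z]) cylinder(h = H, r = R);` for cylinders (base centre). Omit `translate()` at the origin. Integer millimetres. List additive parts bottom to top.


cube([280, 300, 20]);
translate([40, 140, 20]) cube([140, 140, 160]);


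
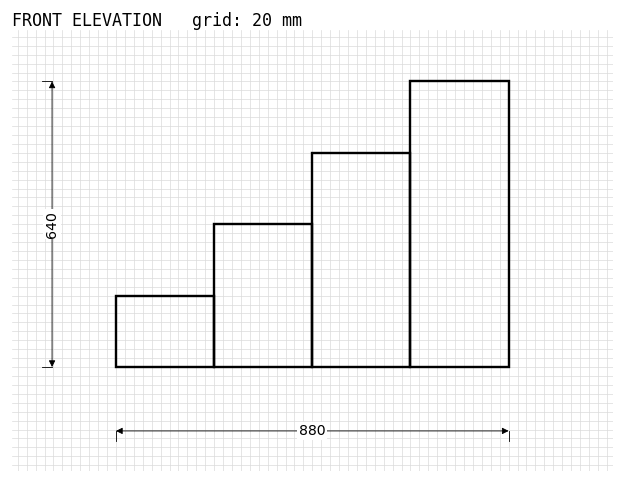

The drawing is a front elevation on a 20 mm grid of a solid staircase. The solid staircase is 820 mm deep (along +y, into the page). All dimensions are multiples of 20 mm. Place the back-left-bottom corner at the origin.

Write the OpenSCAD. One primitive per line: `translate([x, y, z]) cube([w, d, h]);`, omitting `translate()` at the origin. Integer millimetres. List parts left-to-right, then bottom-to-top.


cube([220, 820, 160]);
translate([220, 0, 0]) cube([220, 820, 320]);
translate([440, 0, 0]) cube([220, 820, 480]);
translate([660, 0, 0]) cube([220, 820, 640]);


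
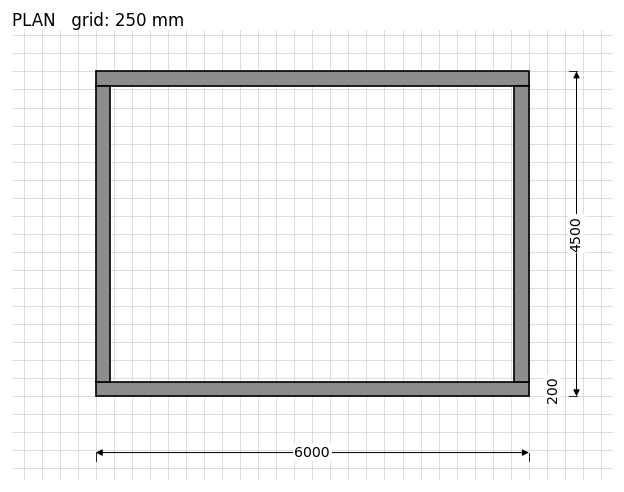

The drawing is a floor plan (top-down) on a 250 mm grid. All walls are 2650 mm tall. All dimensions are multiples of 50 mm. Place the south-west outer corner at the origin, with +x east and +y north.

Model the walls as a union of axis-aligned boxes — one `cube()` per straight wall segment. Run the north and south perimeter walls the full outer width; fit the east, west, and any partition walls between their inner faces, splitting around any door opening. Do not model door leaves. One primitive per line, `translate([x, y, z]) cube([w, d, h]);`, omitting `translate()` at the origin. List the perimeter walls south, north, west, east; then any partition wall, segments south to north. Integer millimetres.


cube([6000, 200, 2650]);
translate([0, 4300, 0]) cube([6000, 200, 2650]);
translate([0, 200, 0]) cube([200, 4100, 2650]);
translate([5800, 200, 0]) cube([200, 4100, 2650]);


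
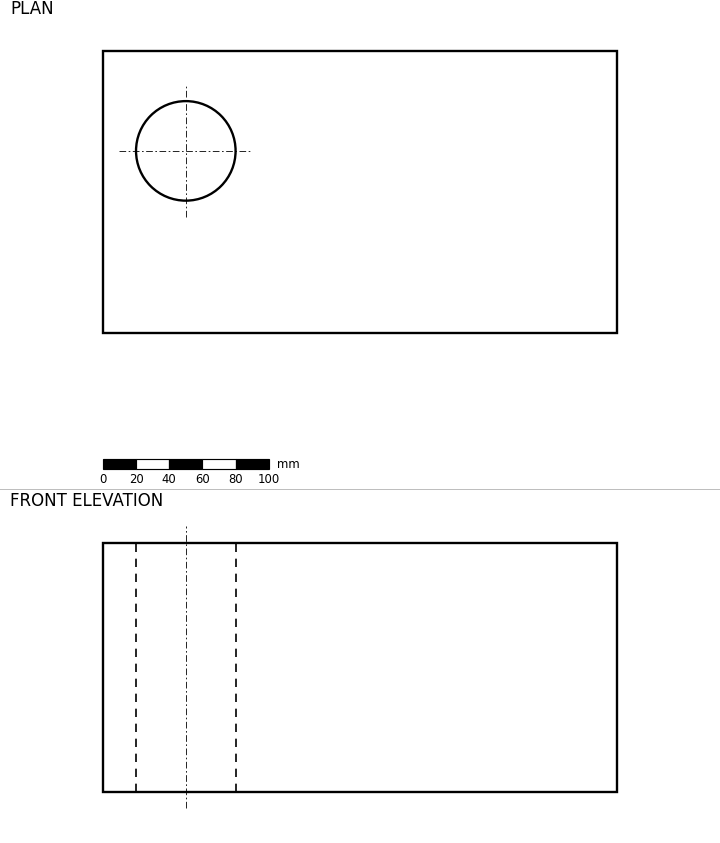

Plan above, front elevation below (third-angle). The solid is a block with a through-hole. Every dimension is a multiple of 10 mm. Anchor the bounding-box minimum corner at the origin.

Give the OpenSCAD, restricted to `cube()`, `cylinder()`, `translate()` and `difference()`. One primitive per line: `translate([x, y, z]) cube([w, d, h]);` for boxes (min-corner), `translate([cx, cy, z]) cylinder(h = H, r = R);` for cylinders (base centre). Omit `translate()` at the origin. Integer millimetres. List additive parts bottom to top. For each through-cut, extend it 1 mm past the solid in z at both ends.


difference() {
  cube([310, 170, 150]);
  translate([50, 110, -1]) cylinder(h = 152, r = 30);
}
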